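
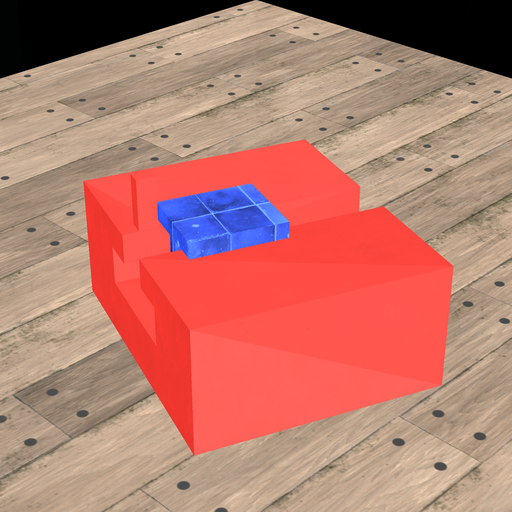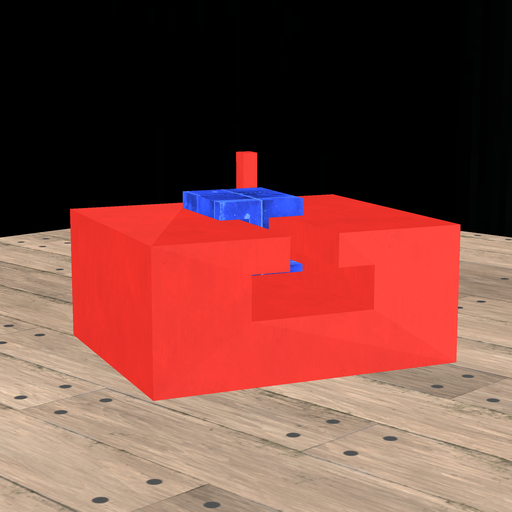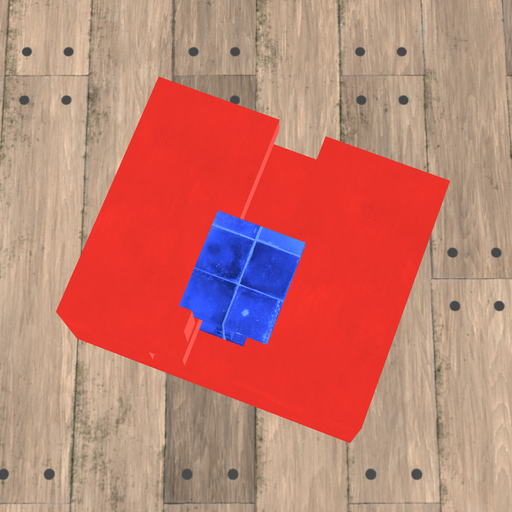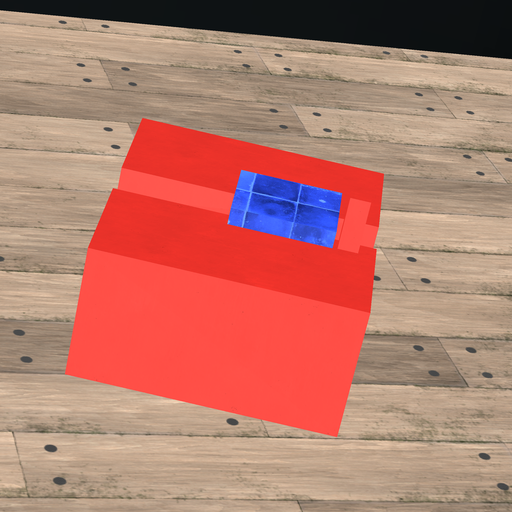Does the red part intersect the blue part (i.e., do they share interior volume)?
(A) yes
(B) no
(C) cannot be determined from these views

(B) no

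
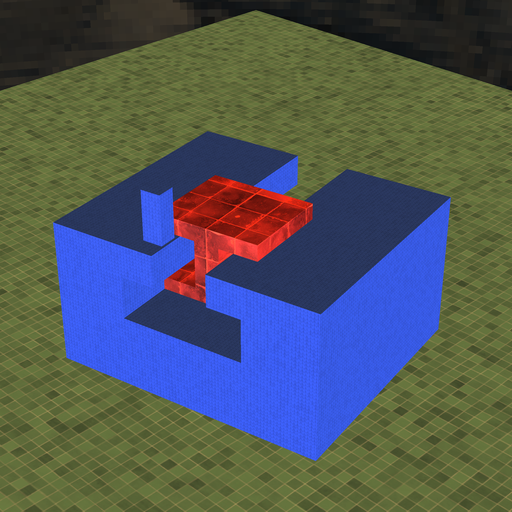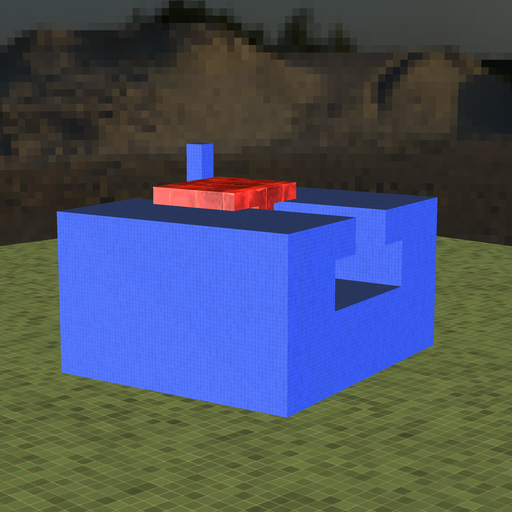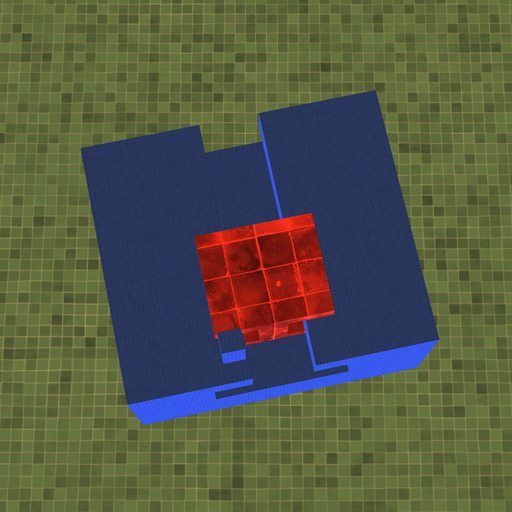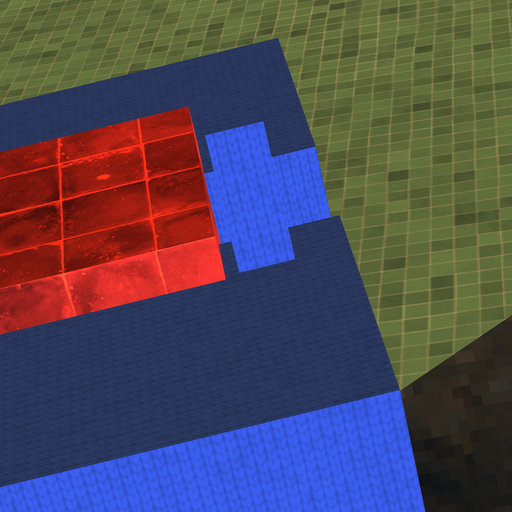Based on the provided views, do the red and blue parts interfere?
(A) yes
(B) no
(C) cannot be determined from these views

(B) no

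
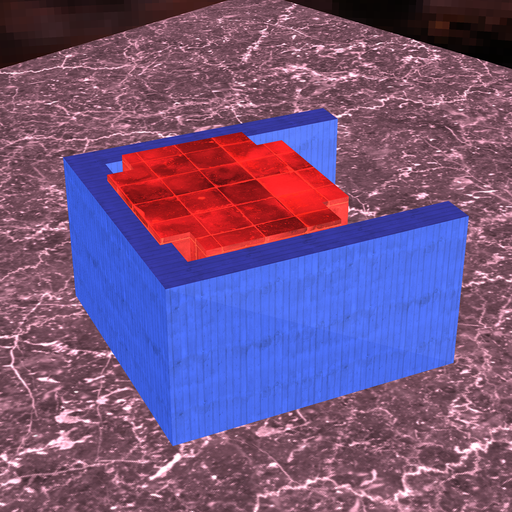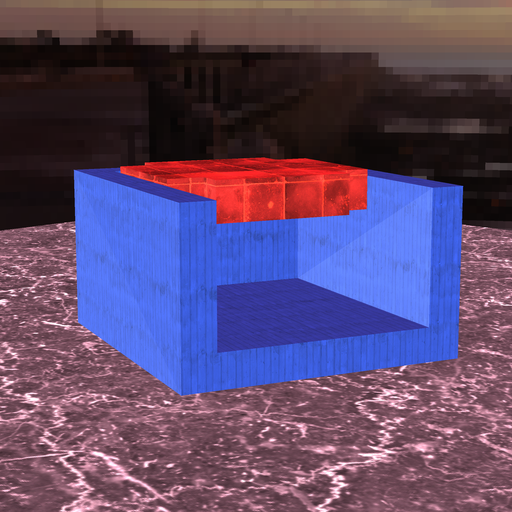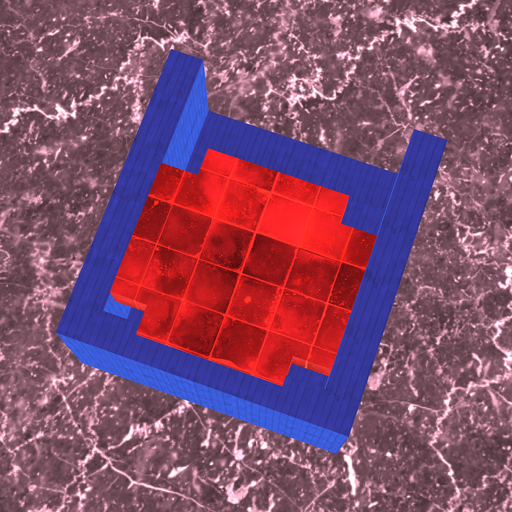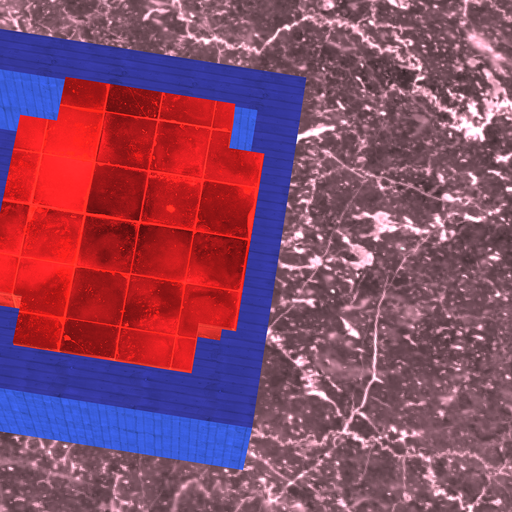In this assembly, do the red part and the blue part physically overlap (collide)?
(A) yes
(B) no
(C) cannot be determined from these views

(A) yes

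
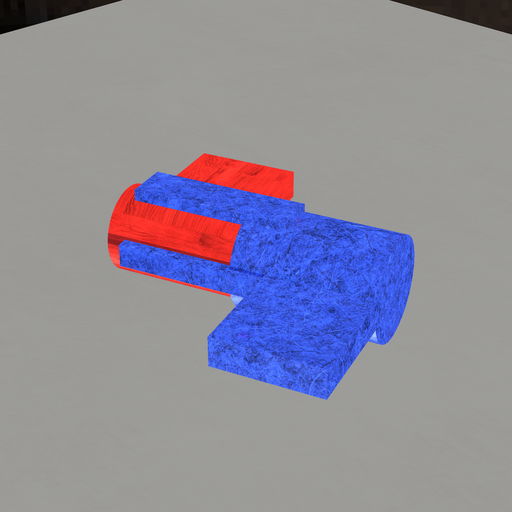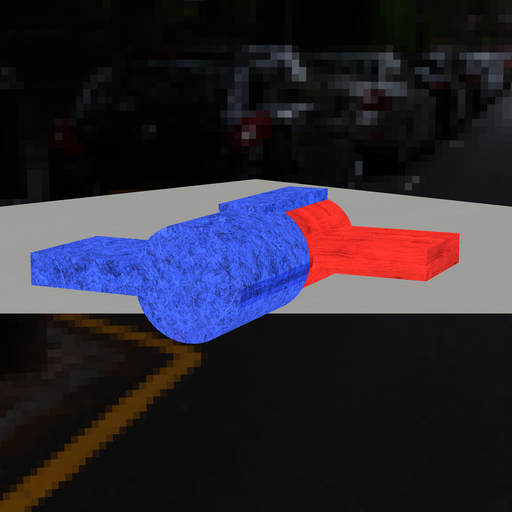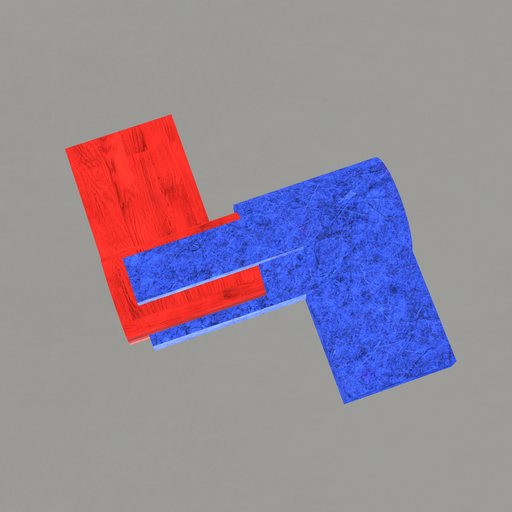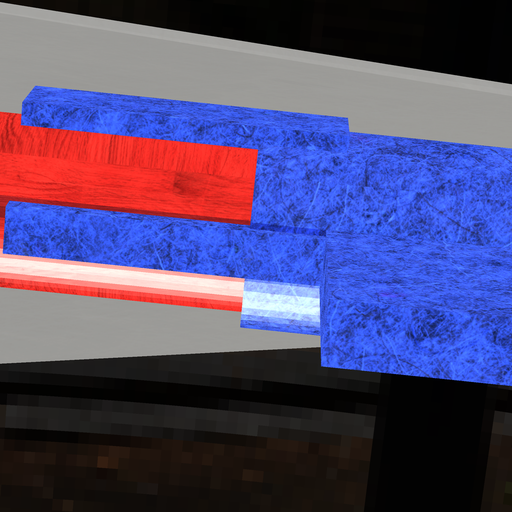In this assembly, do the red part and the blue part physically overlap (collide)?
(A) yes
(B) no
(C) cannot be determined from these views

(A) yes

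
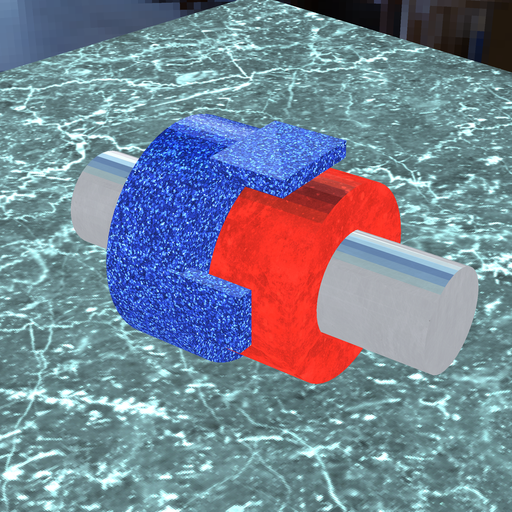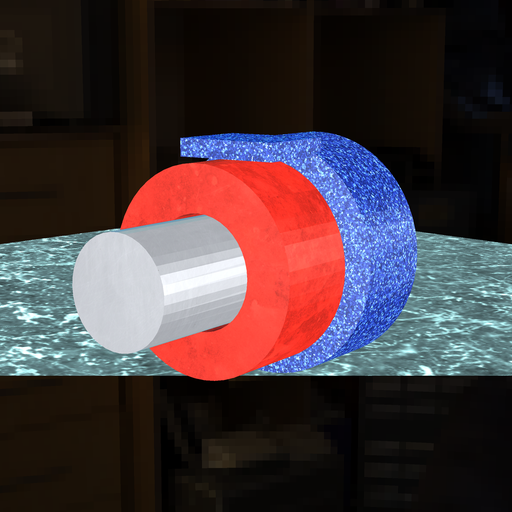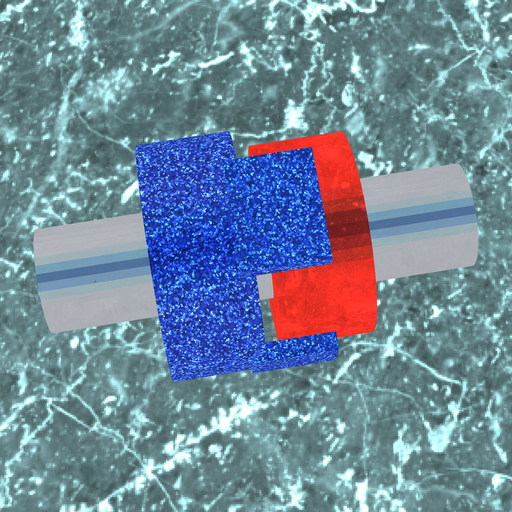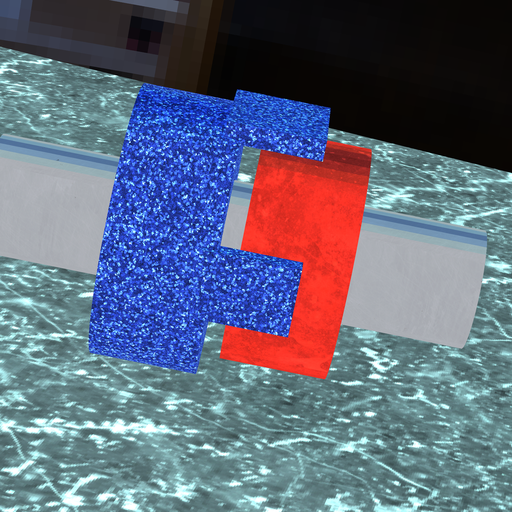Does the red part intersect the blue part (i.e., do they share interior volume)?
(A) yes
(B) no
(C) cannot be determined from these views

(B) no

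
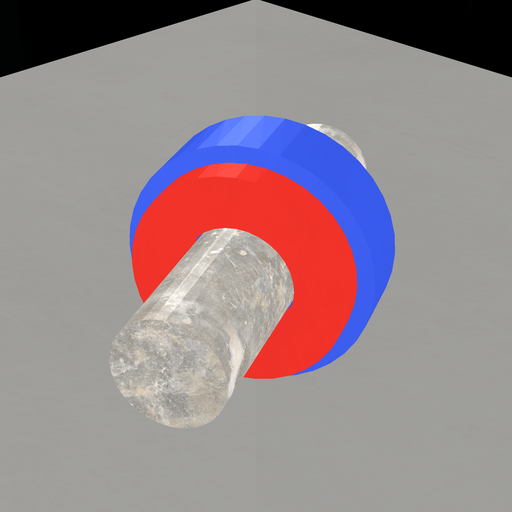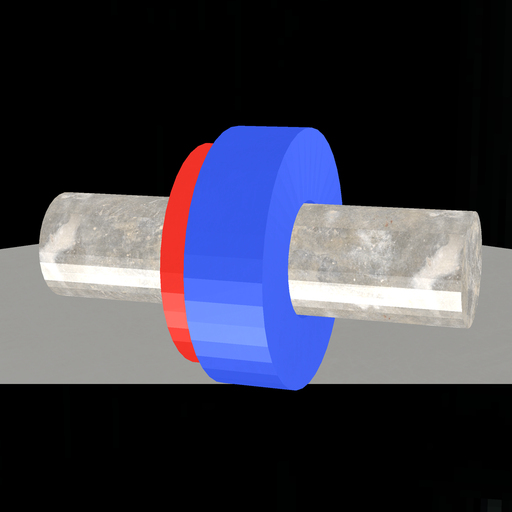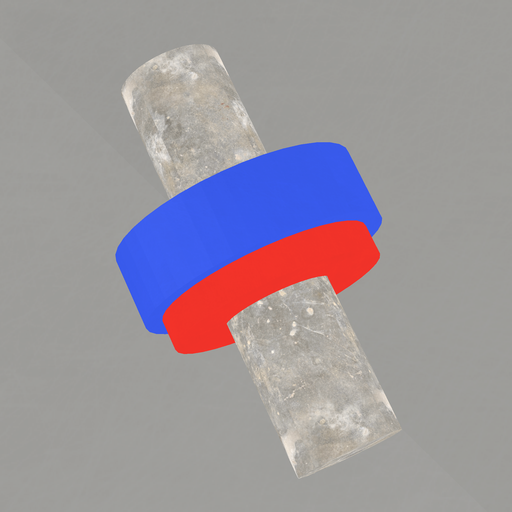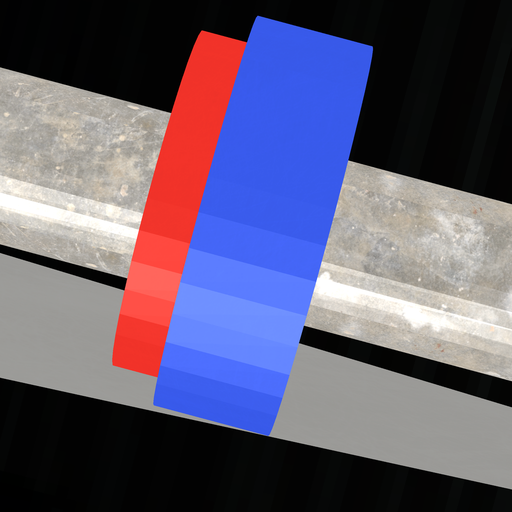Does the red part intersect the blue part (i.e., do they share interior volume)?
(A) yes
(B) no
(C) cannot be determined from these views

(A) yes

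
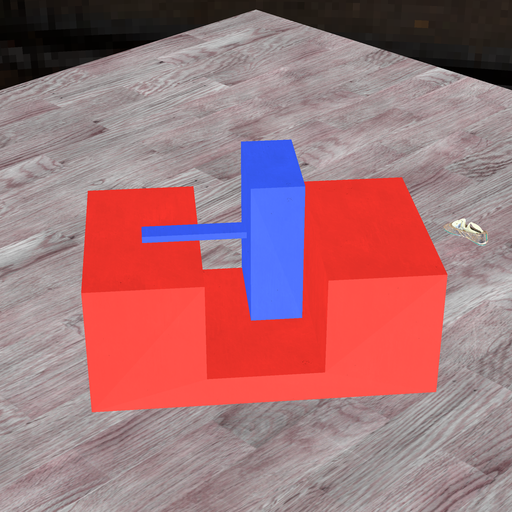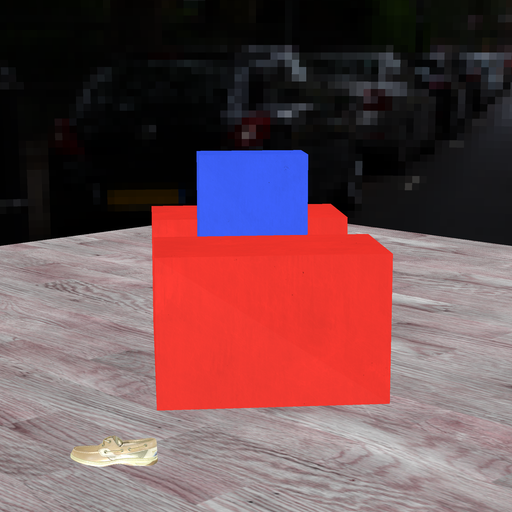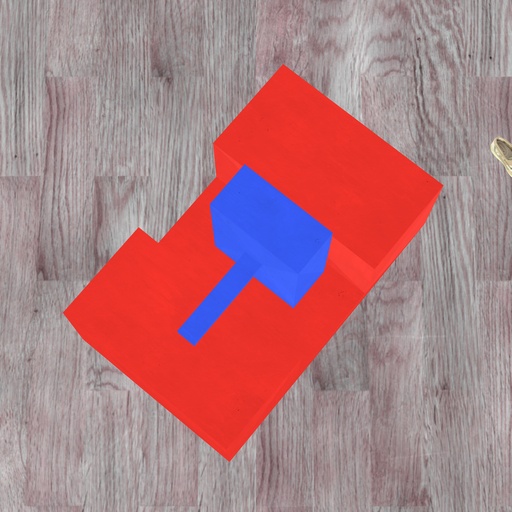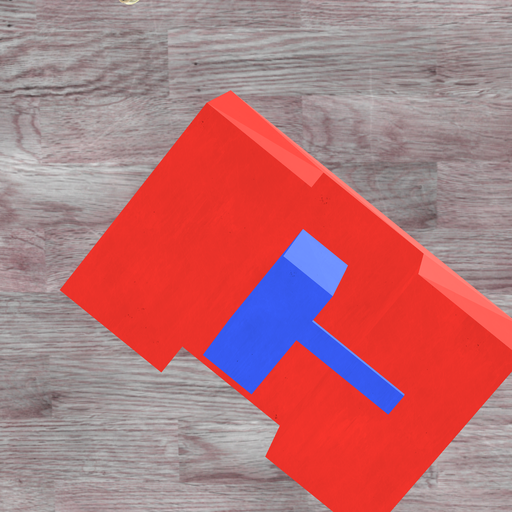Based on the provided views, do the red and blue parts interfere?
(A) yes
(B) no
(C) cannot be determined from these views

(B) no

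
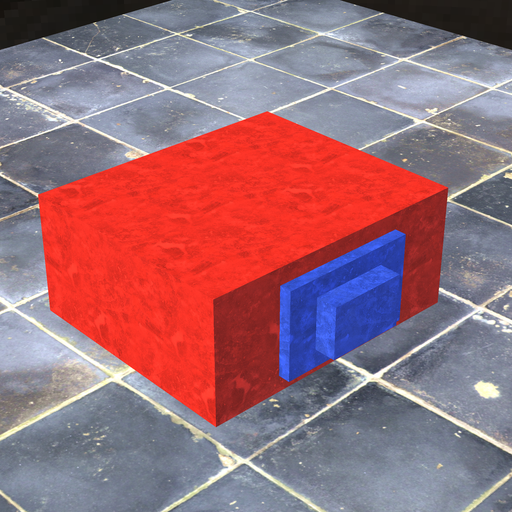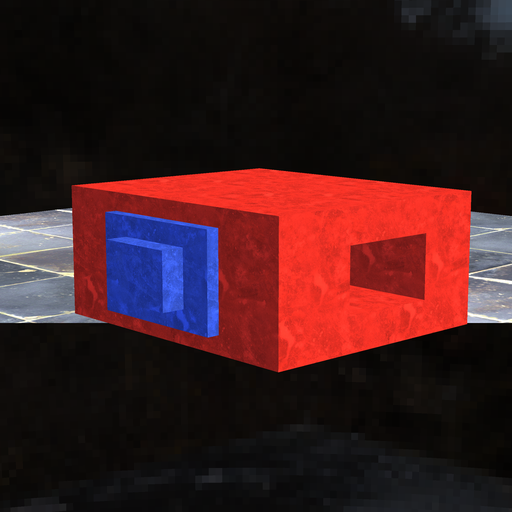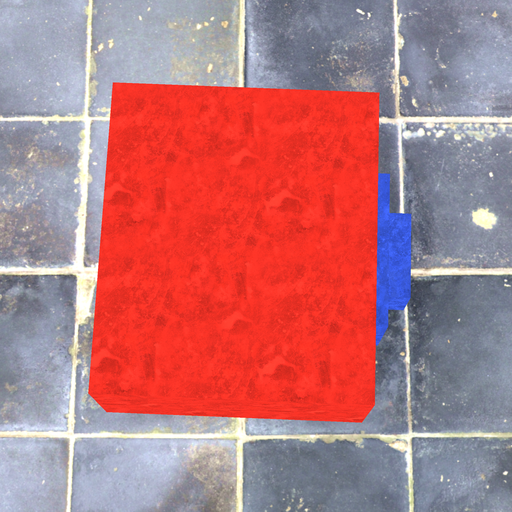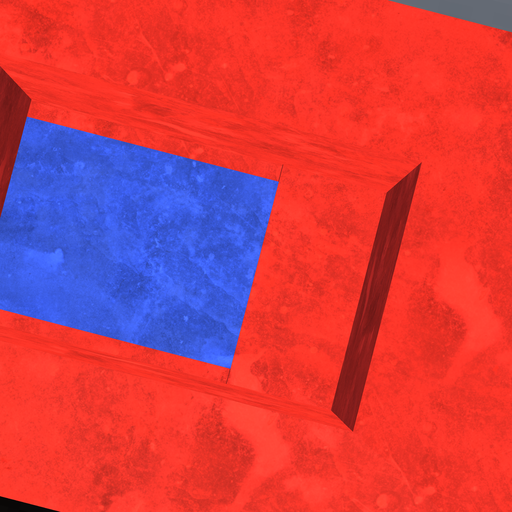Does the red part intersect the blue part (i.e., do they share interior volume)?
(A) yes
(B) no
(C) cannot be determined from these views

(A) yes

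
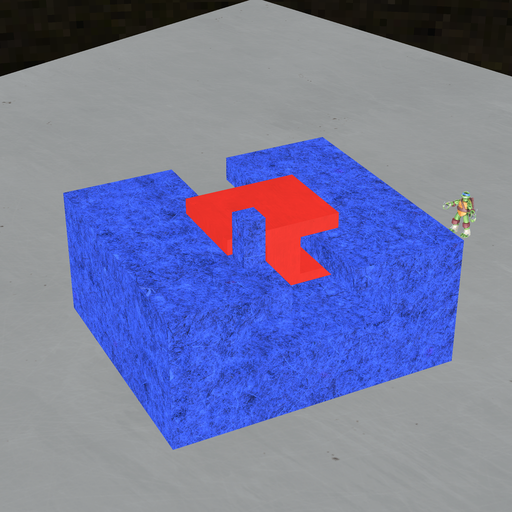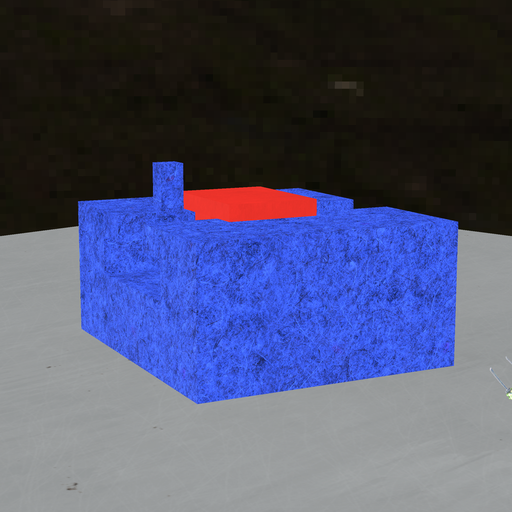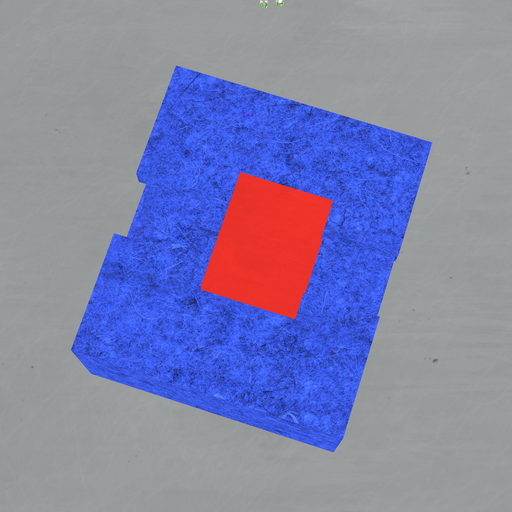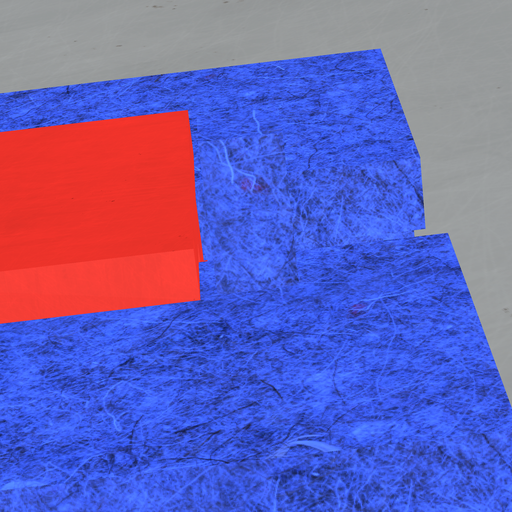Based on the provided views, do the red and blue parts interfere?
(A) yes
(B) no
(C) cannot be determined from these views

(B) no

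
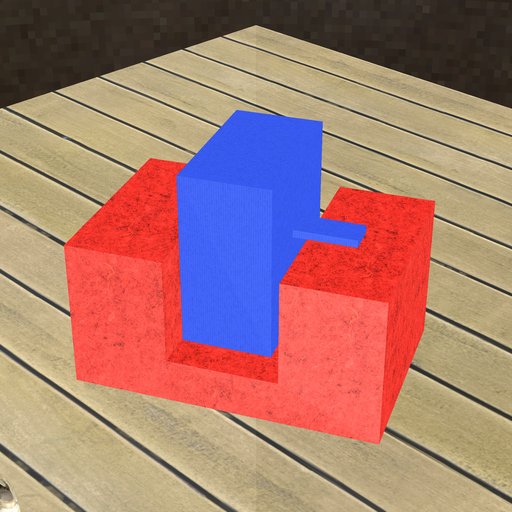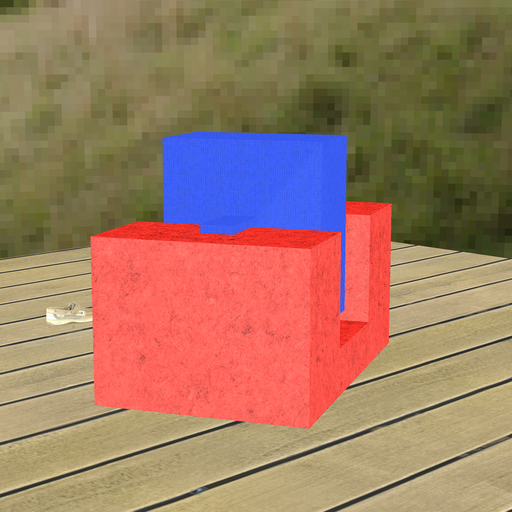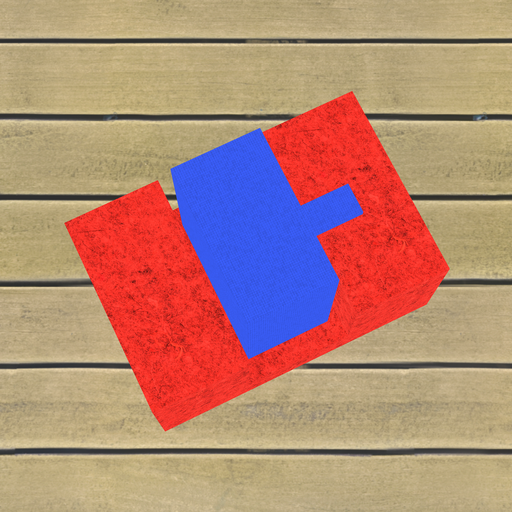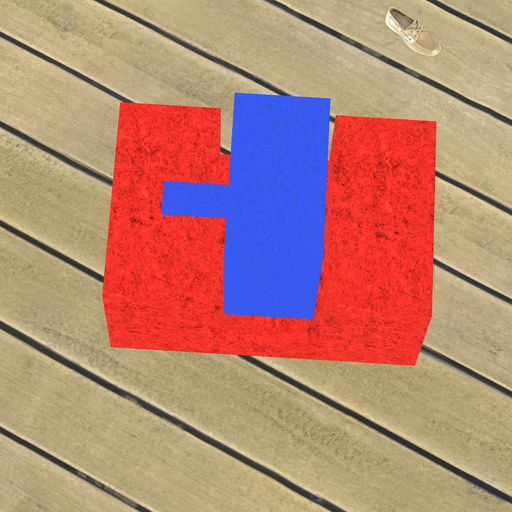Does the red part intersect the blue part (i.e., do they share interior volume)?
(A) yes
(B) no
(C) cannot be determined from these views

(B) no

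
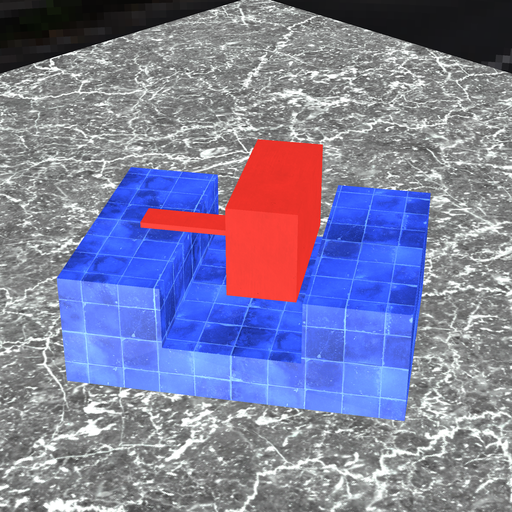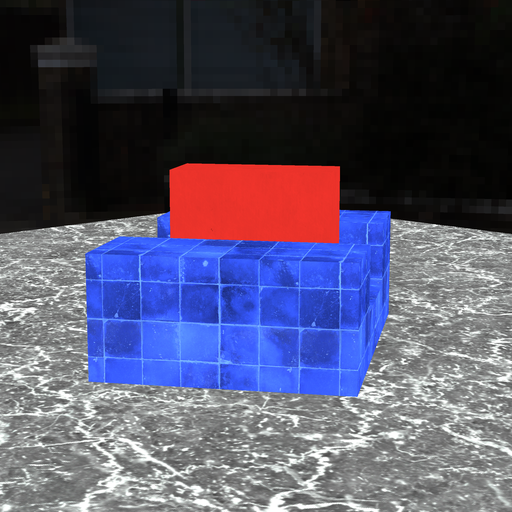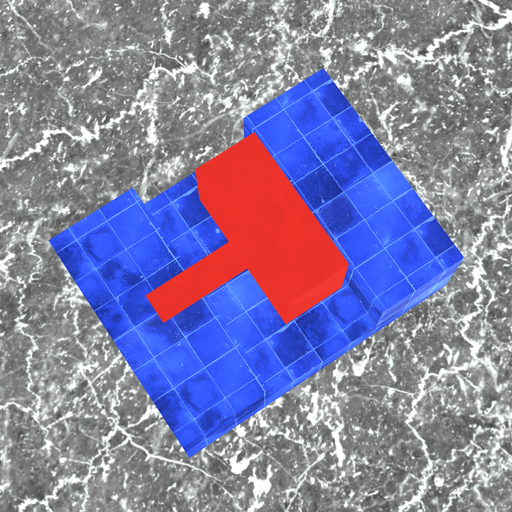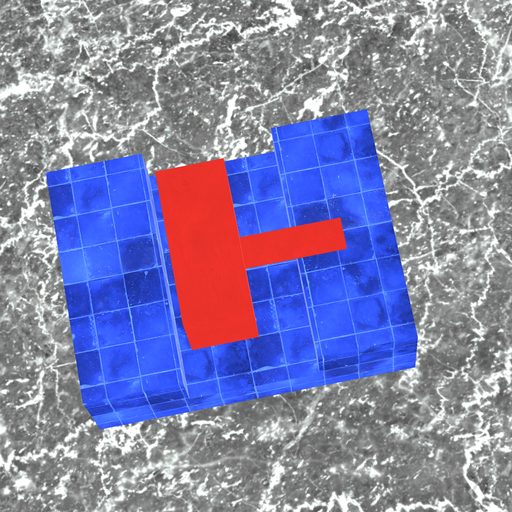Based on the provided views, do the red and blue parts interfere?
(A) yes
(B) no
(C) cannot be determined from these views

(B) no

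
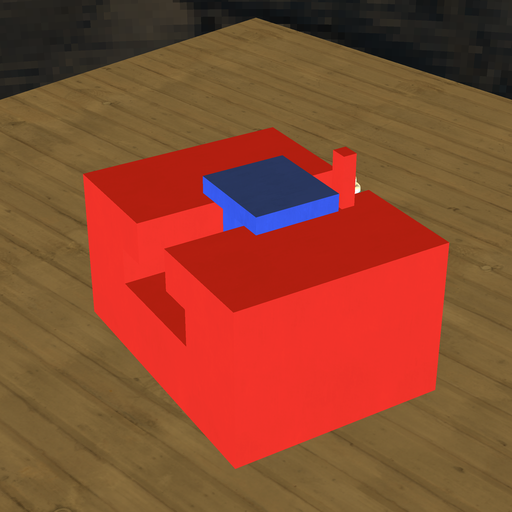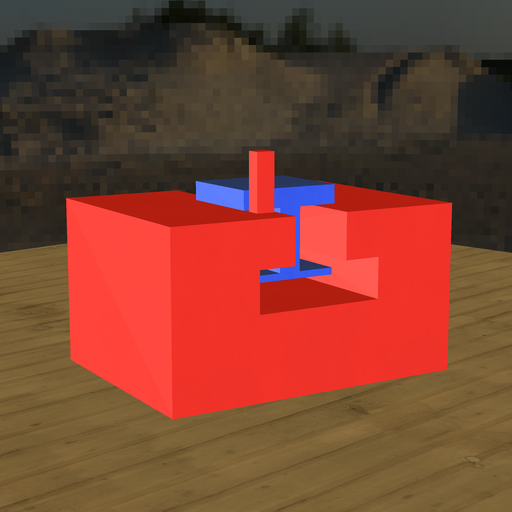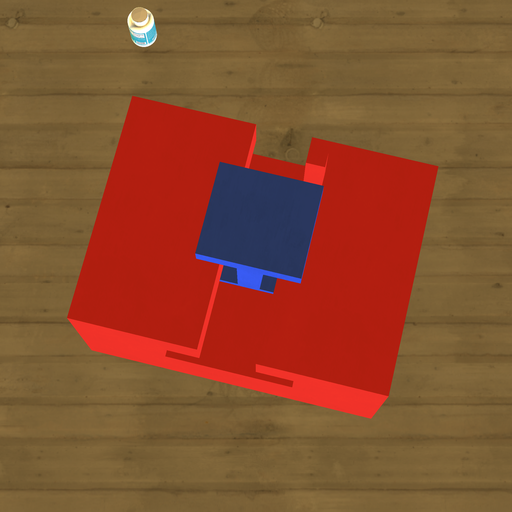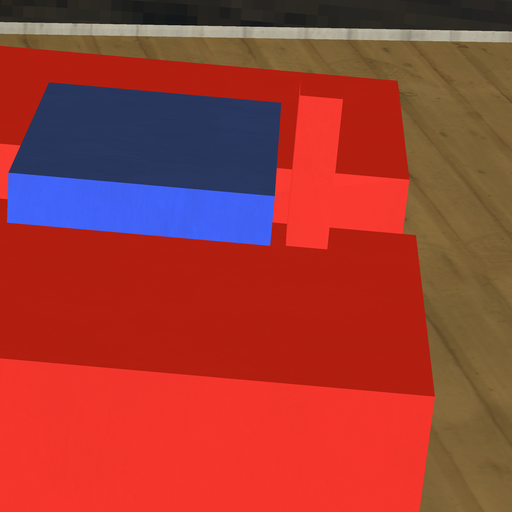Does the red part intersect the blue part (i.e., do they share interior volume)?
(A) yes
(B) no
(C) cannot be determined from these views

(B) no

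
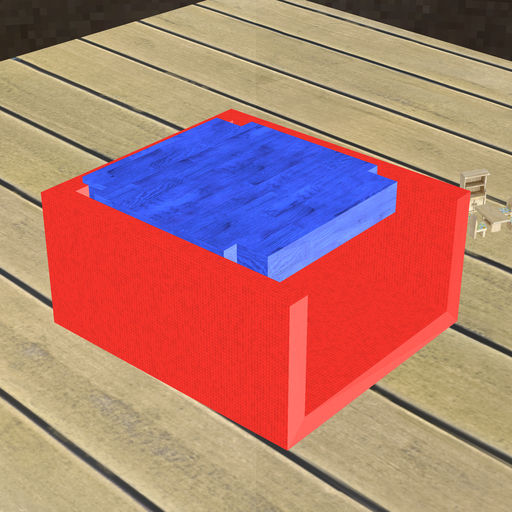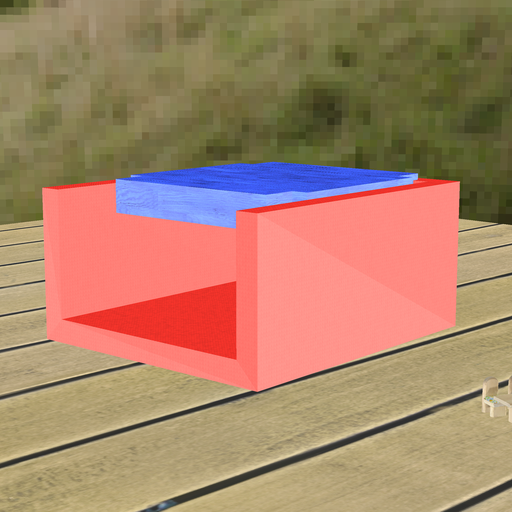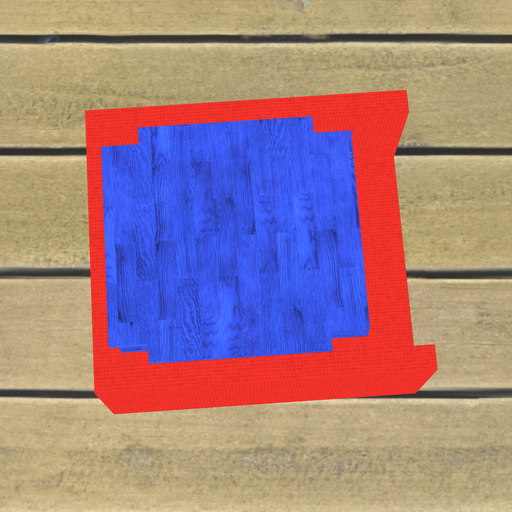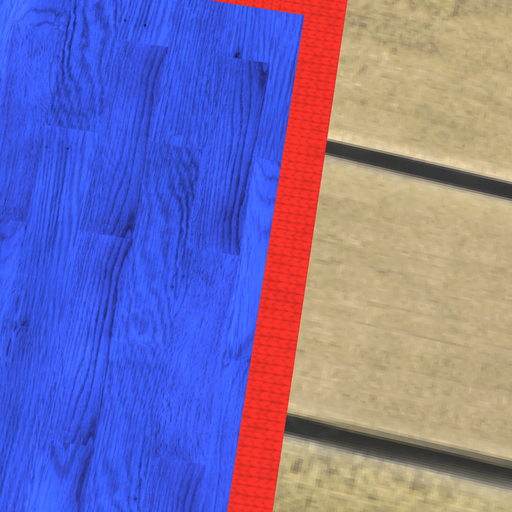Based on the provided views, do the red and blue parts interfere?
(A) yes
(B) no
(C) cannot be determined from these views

(A) yes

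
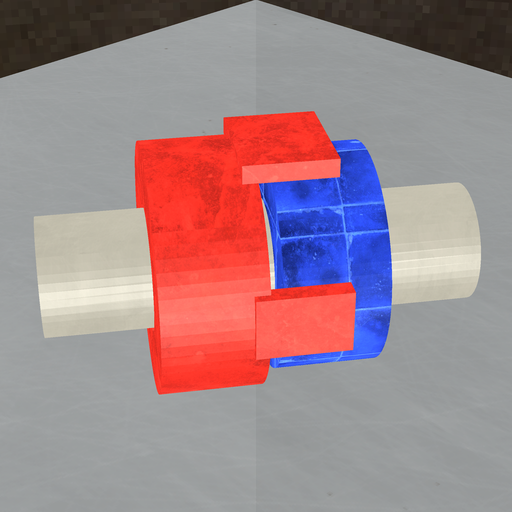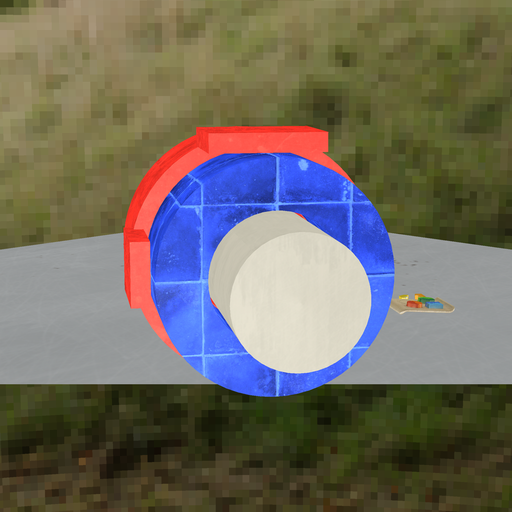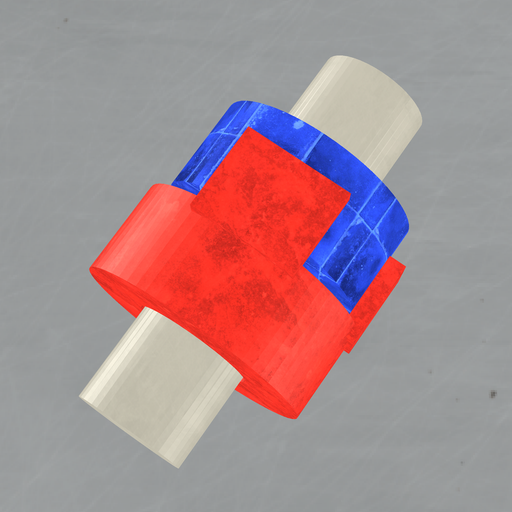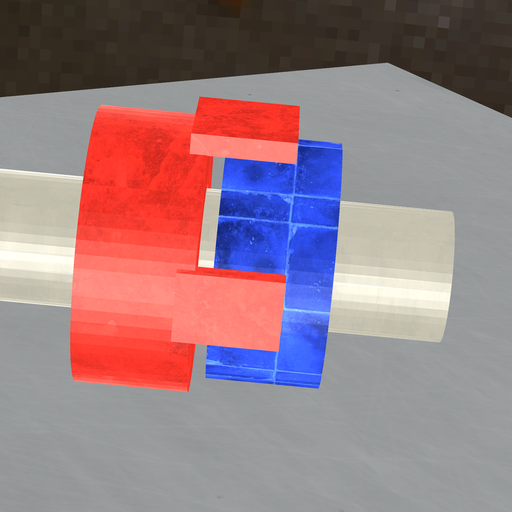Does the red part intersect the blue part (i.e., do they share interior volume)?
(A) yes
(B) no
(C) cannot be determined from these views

(B) no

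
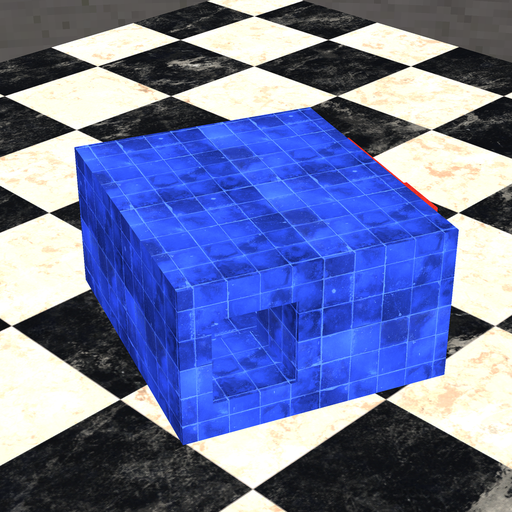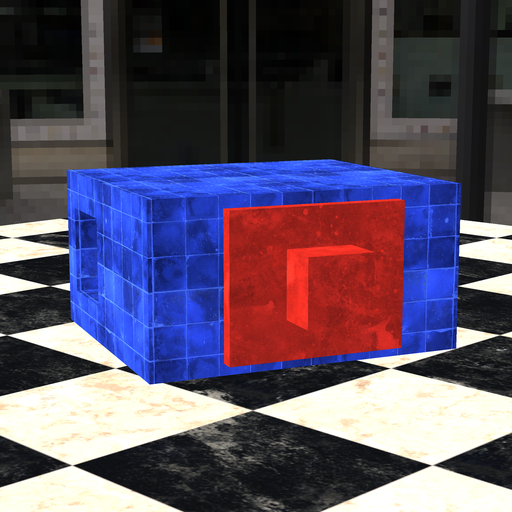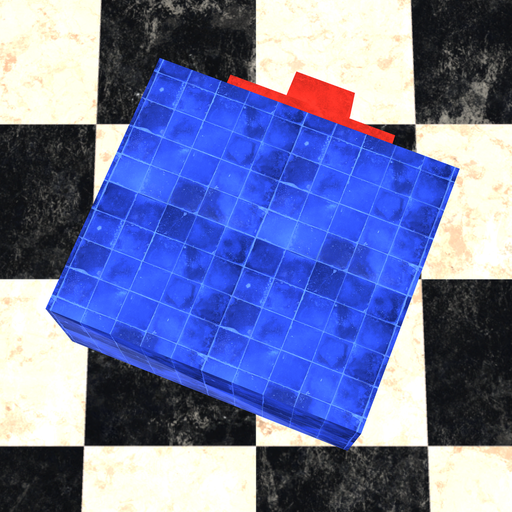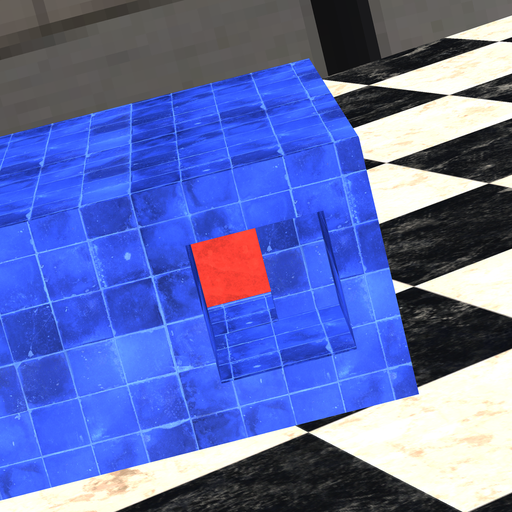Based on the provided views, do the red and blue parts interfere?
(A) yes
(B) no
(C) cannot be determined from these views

(A) yes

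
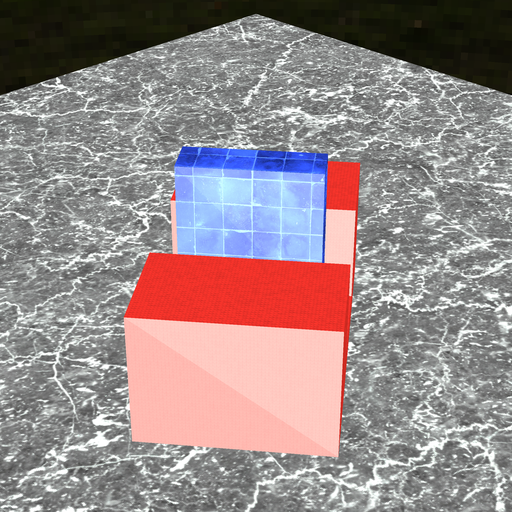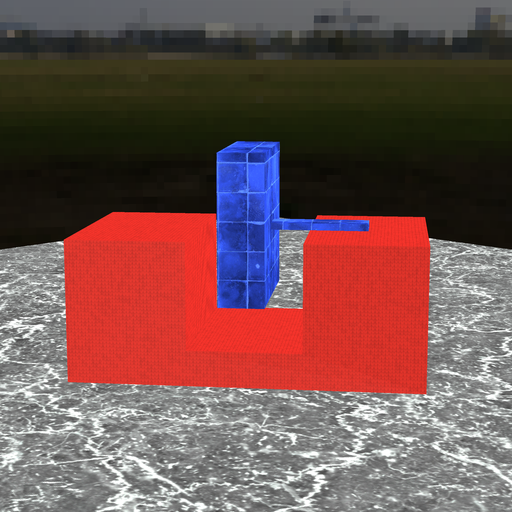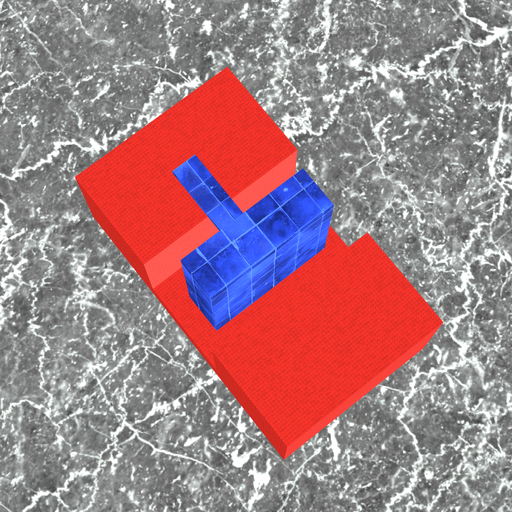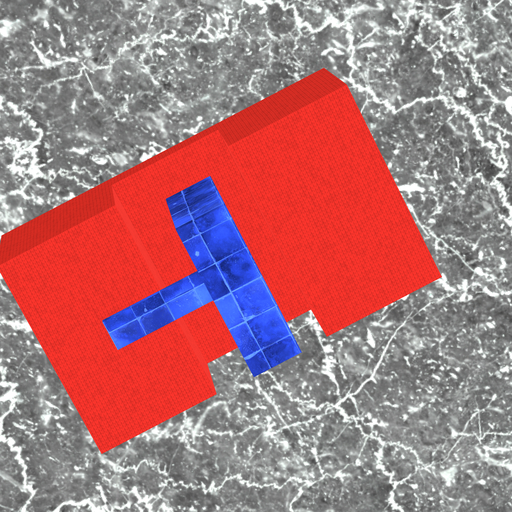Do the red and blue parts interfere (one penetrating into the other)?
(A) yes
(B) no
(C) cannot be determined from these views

(B) no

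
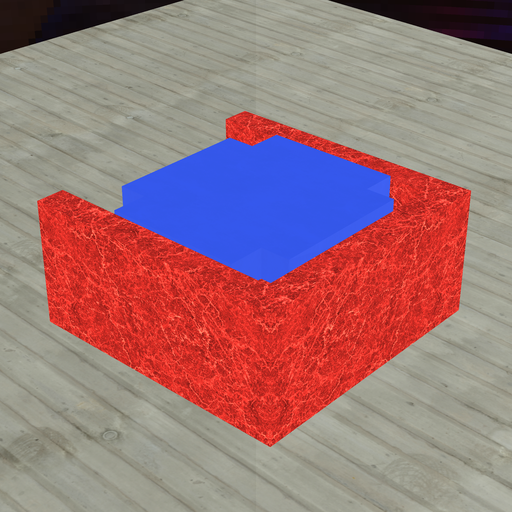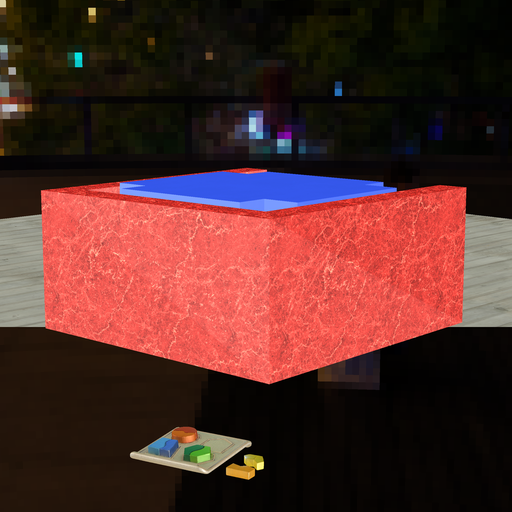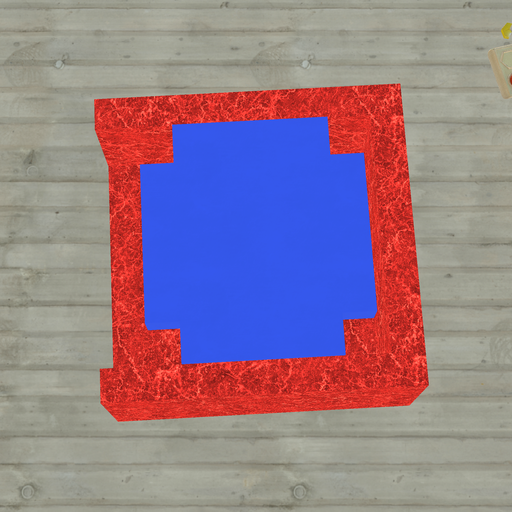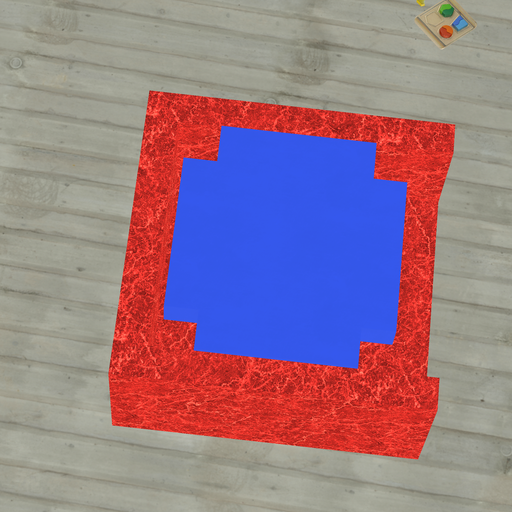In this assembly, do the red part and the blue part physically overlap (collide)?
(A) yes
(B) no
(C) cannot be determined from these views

(B) no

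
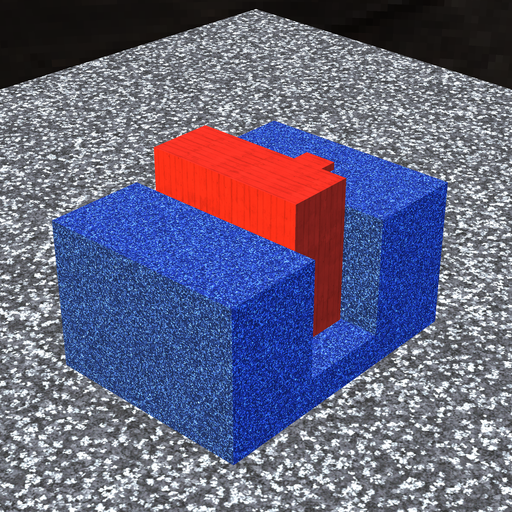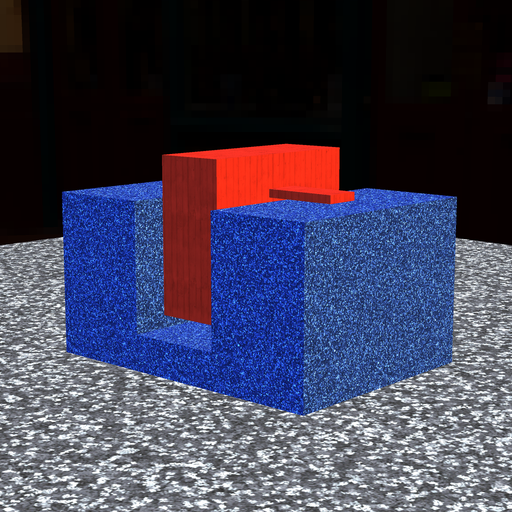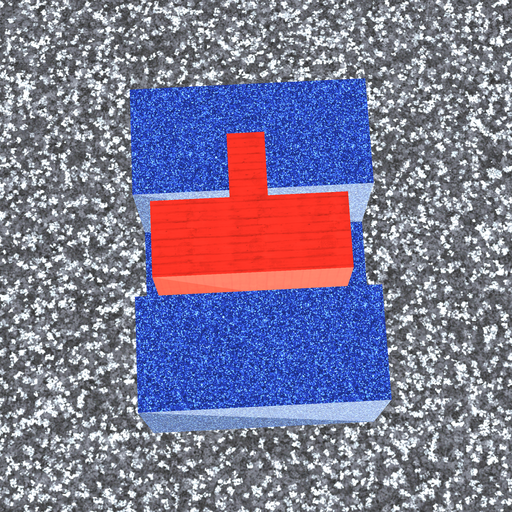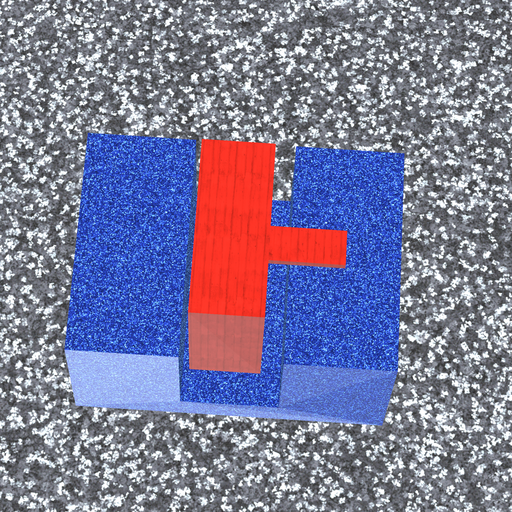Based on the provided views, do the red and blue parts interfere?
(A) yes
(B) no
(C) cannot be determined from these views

(B) no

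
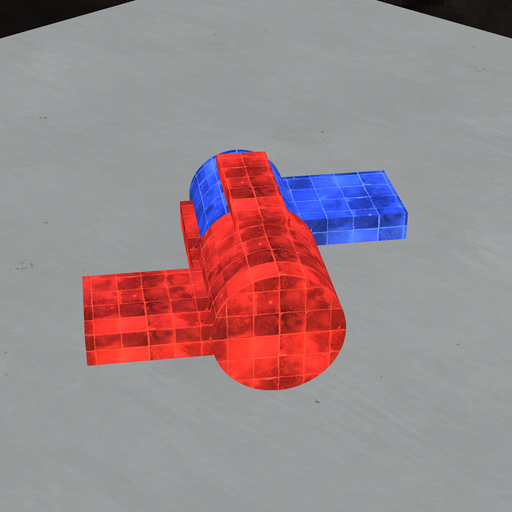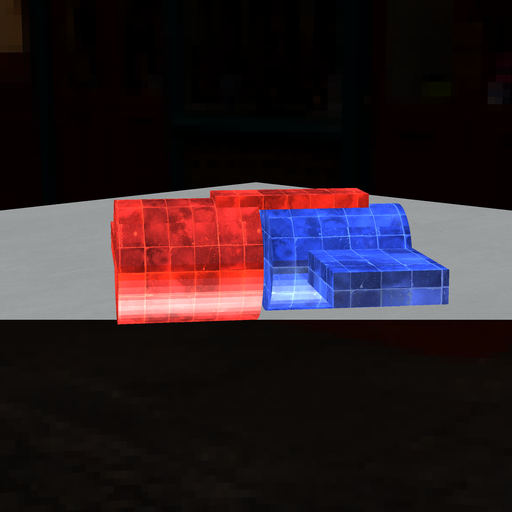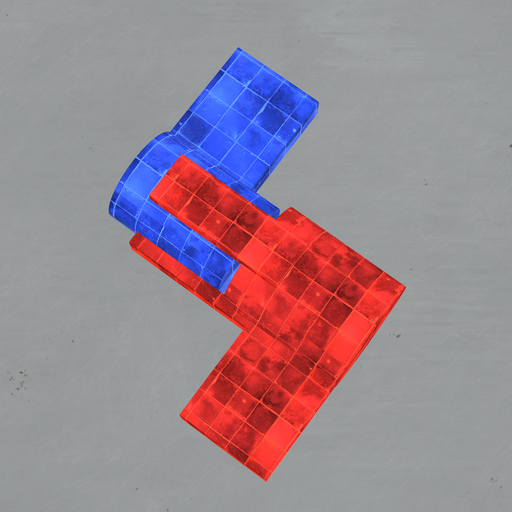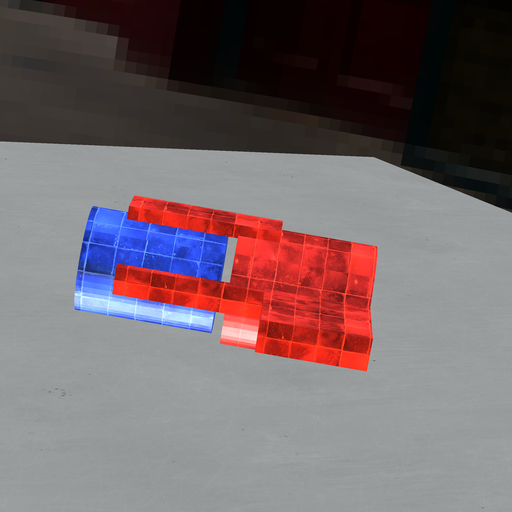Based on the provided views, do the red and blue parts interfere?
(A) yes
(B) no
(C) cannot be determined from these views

(B) no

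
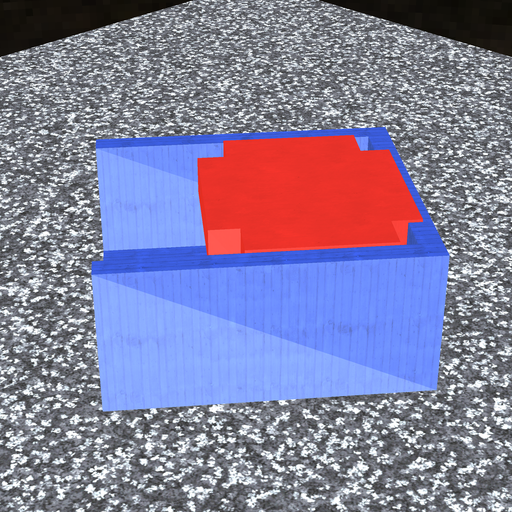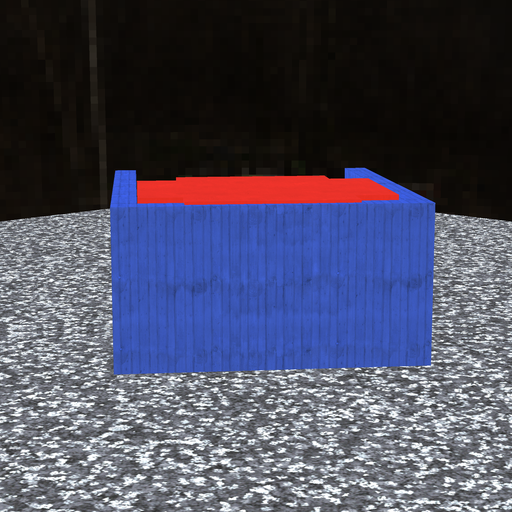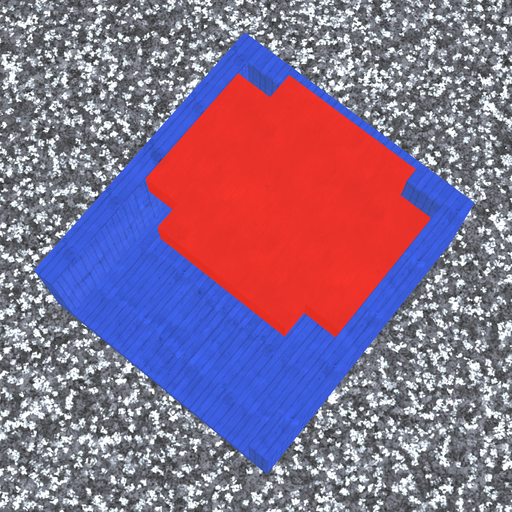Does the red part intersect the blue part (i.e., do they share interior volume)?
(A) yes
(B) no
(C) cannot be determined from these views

(A) yes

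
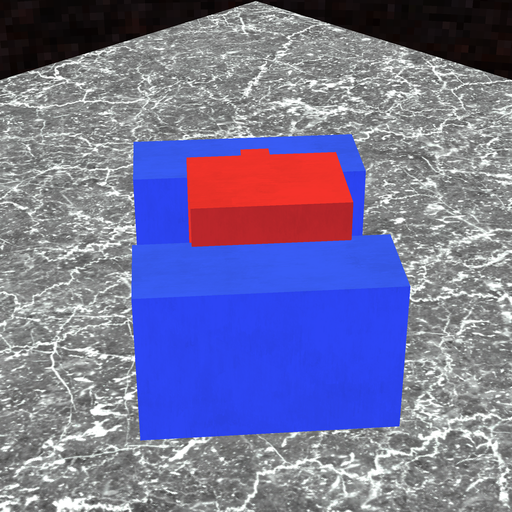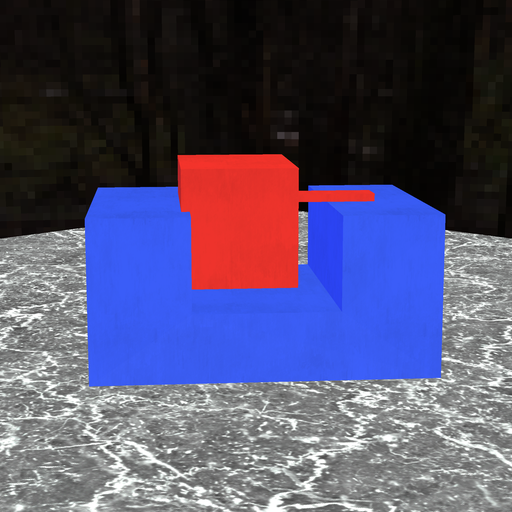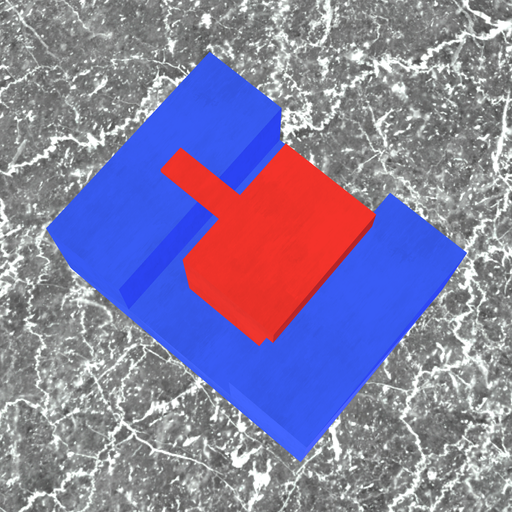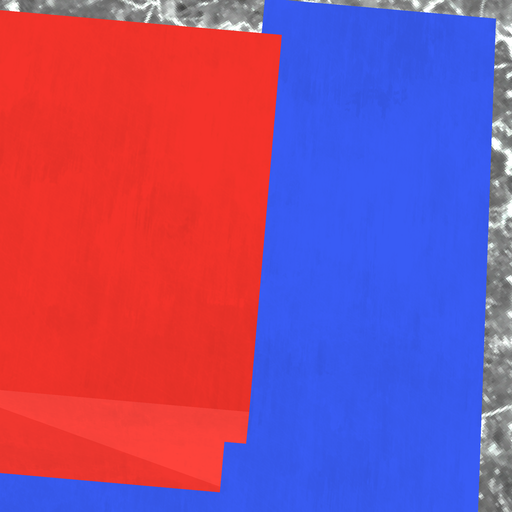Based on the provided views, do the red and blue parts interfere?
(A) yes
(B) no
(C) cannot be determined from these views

(A) yes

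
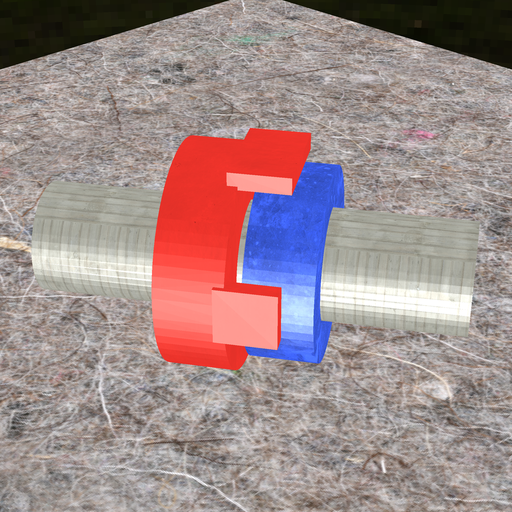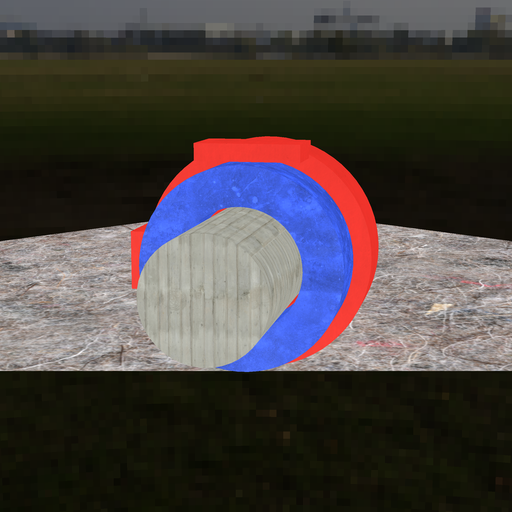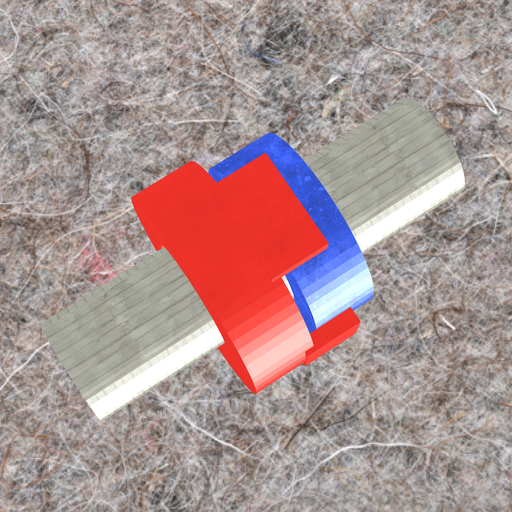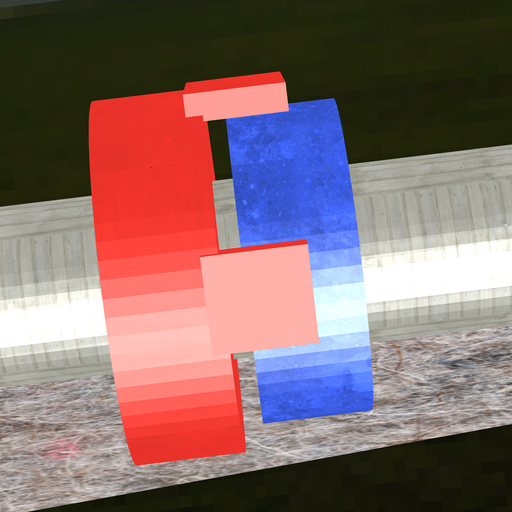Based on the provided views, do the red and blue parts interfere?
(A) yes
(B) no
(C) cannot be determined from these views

(B) no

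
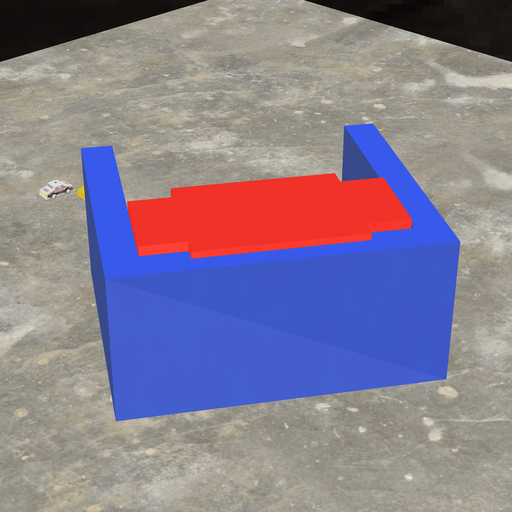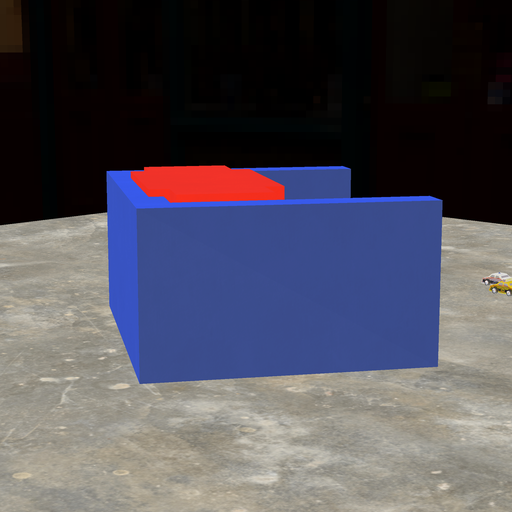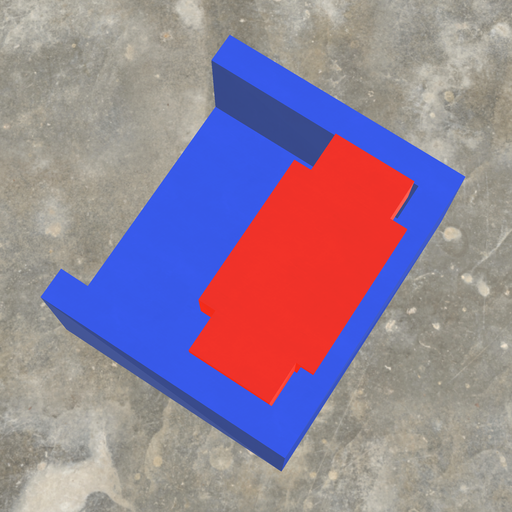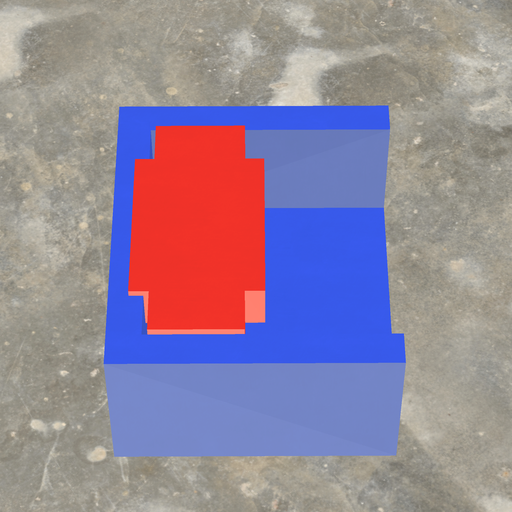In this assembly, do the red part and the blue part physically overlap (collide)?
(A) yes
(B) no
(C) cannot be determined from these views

(A) yes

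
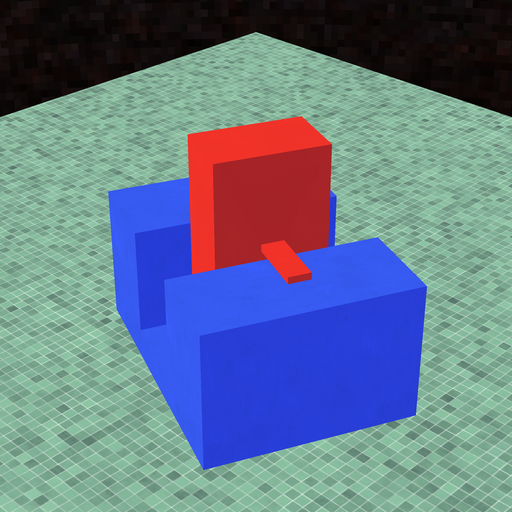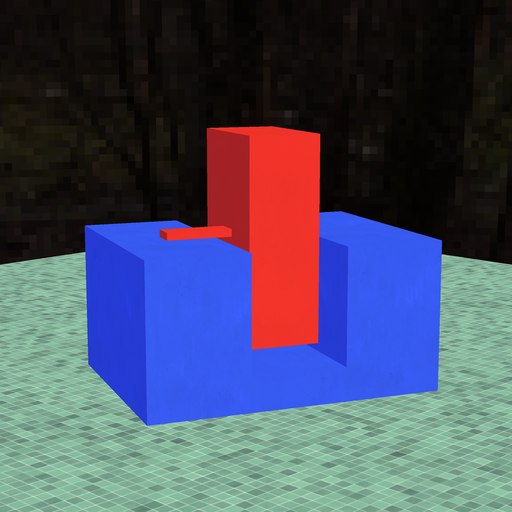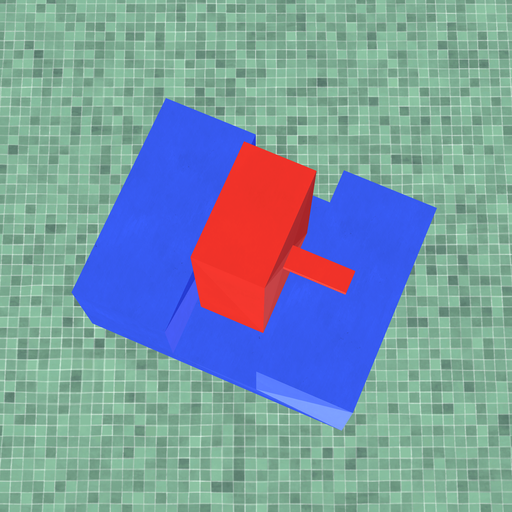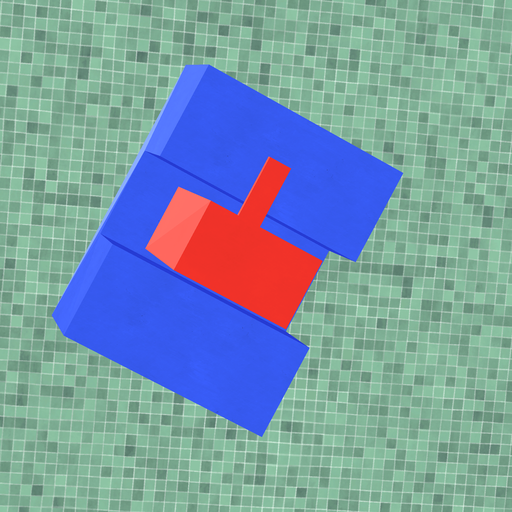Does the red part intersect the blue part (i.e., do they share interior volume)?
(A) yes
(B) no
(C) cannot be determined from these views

(B) no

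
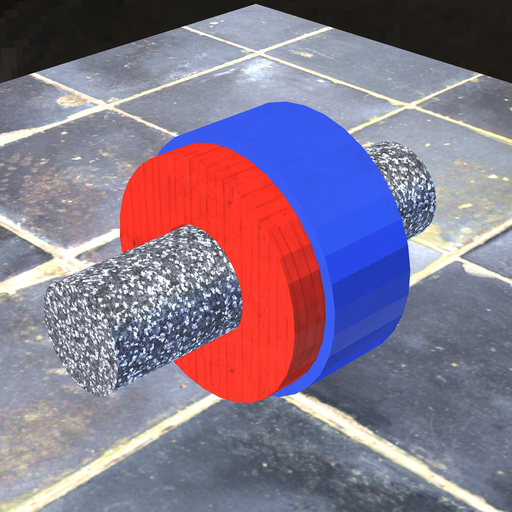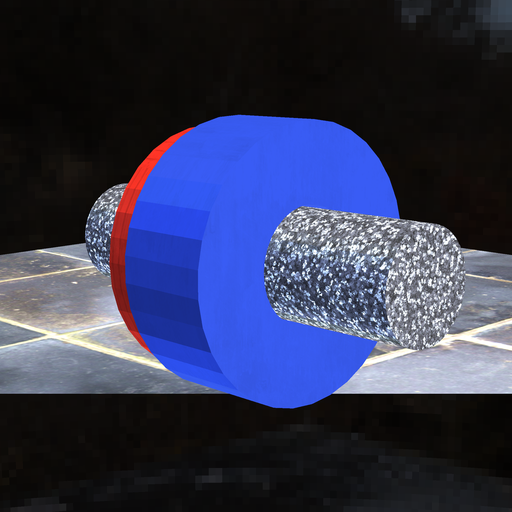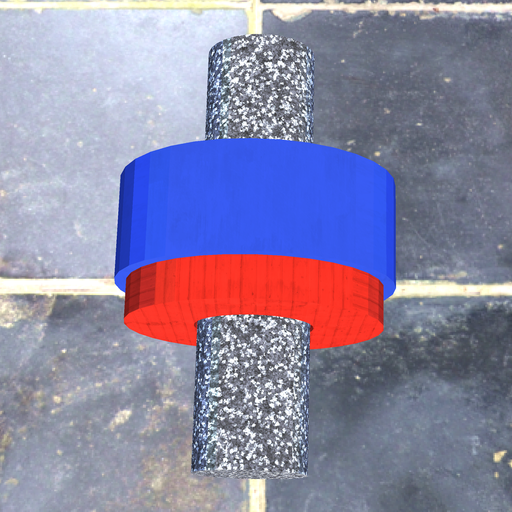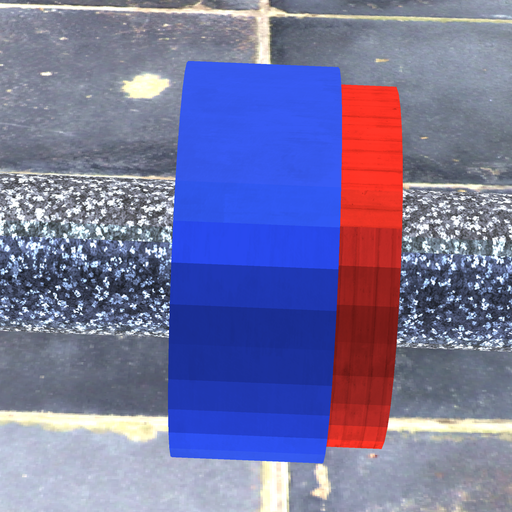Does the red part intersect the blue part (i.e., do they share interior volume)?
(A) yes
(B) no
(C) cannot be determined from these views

(A) yes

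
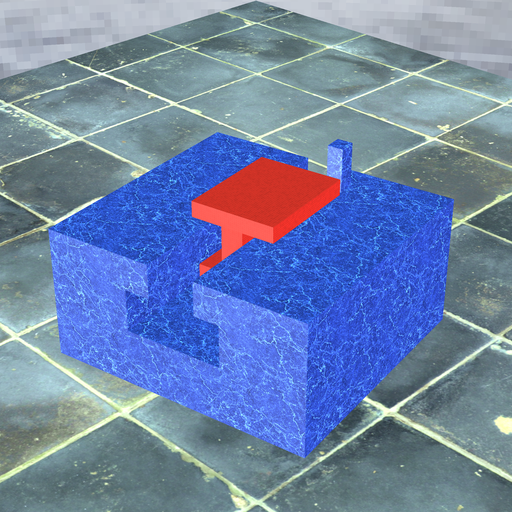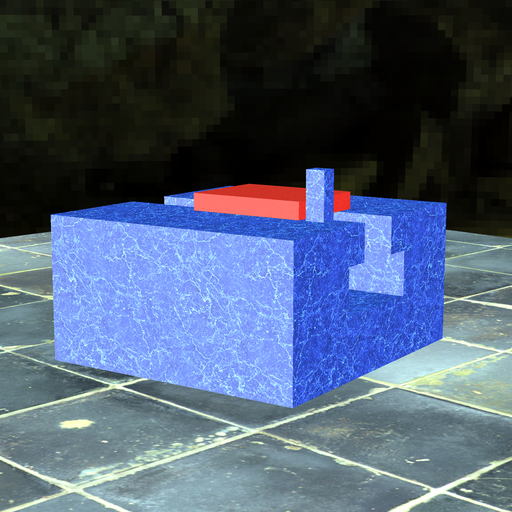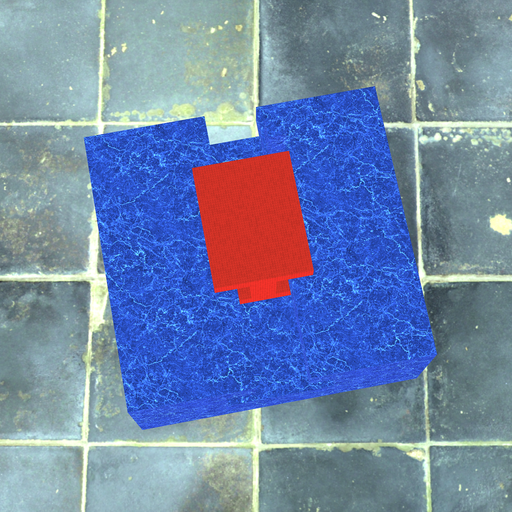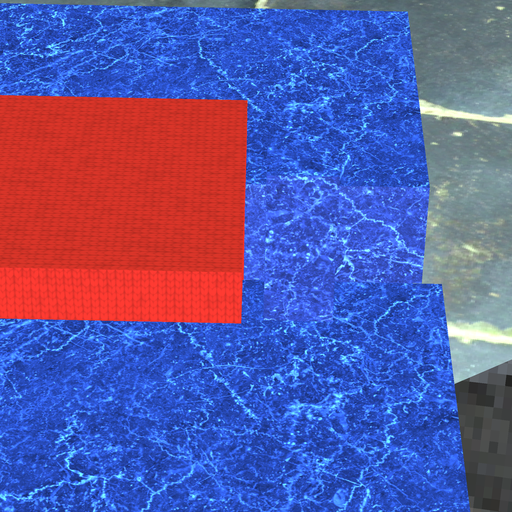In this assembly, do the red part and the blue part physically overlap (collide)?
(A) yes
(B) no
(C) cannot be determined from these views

(B) no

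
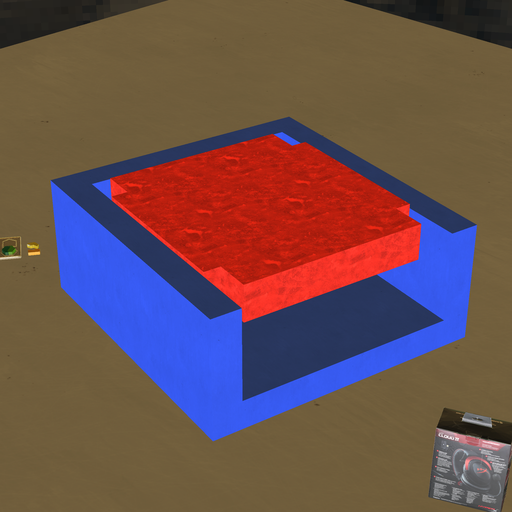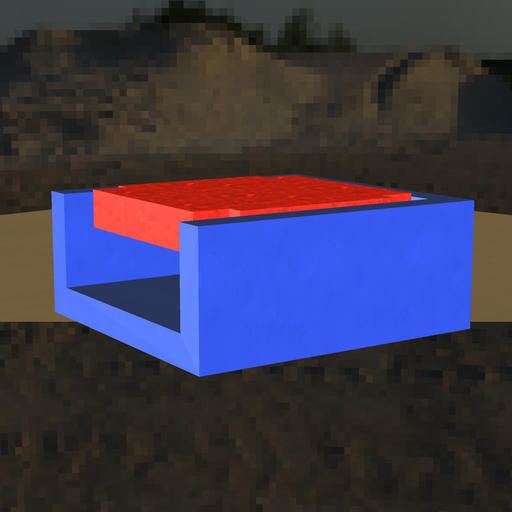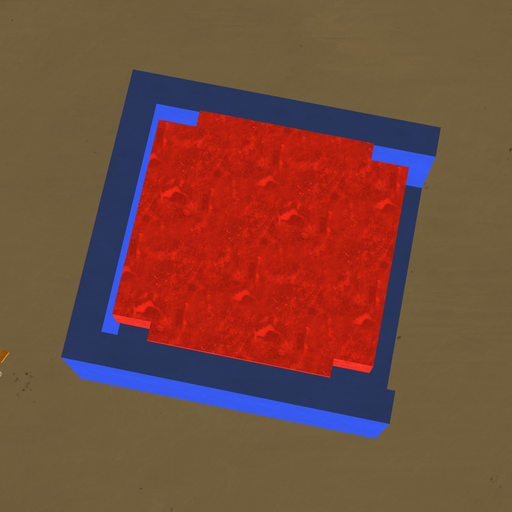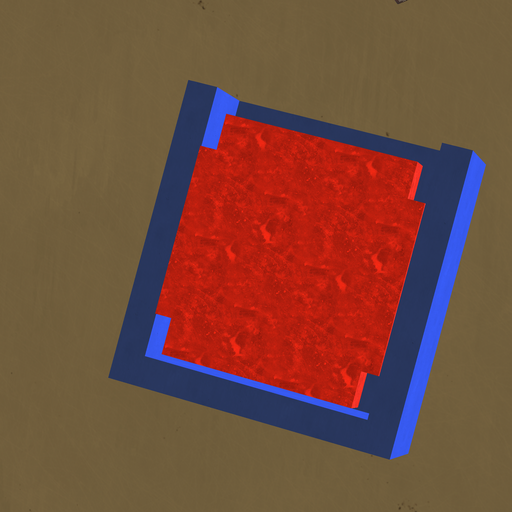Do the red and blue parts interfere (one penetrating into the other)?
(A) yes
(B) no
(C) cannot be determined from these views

(B) no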